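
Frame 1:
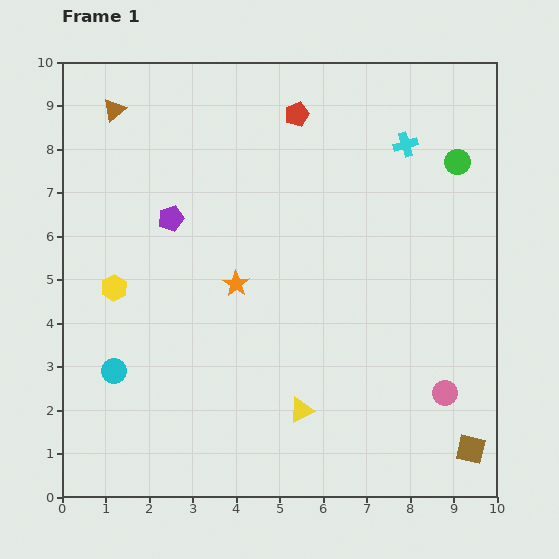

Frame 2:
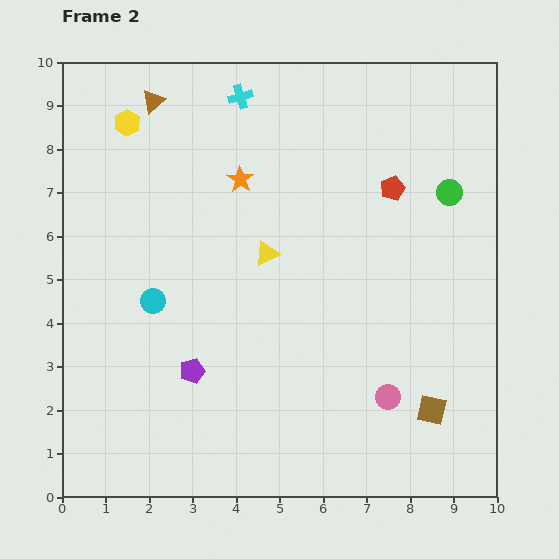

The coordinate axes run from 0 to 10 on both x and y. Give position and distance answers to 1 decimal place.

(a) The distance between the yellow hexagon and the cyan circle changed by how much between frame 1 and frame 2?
+2.2

Distance in frame 1: 1.9. Distance in frame 2: 4.1.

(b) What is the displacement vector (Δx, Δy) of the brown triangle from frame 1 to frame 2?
(0.9, 0.2)

The brown triangle was at (1.2, 8.9) in frame 1 and (2.1, 9.1) in frame 2.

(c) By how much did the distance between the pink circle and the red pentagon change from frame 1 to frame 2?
-2.4

Distance in frame 1: 7.2. Distance in frame 2: 4.8.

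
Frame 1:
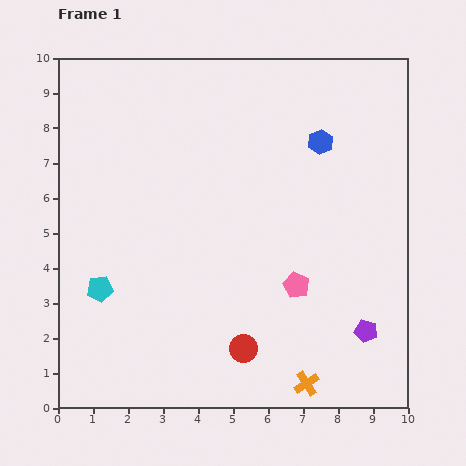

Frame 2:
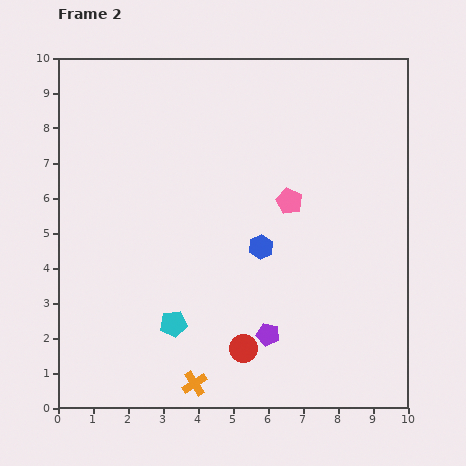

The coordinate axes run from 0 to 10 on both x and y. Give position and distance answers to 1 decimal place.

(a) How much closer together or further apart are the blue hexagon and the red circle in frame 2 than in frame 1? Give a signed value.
-3.4

Distance in frame 1: 6.3. Distance in frame 2: 2.9.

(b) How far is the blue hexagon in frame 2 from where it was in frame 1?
3.4

The blue hexagon moved from (7.5, 7.6) to (5.8, 4.6), a distance of √(1.7² + 3.0²) ≈ 3.4.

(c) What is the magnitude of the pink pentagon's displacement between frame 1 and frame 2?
2.4

The pink pentagon moved from (6.8, 3.5) to (6.6, 5.9), a distance of √(0.2² + 2.4²) ≈ 2.4.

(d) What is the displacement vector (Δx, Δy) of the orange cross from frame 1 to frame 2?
(-3.2, 0.0)

The orange cross was at (7.1, 0.7) in frame 1 and (3.9, 0.7) in frame 2.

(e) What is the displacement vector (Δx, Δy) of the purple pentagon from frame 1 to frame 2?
(-2.8, -0.1)

The purple pentagon was at (8.8, 2.2) in frame 1 and (6.0, 2.1) in frame 2.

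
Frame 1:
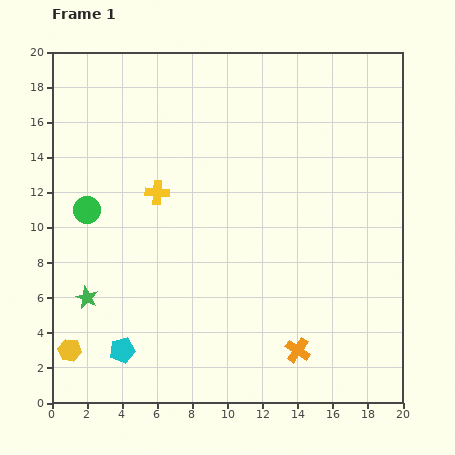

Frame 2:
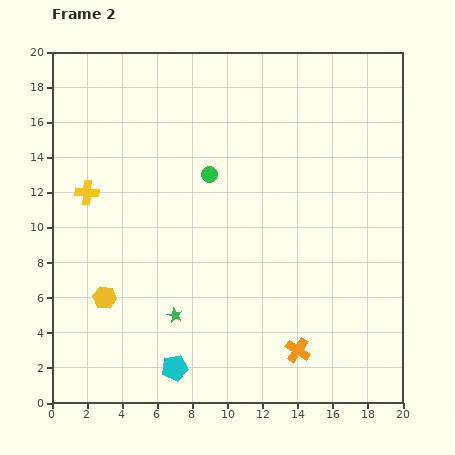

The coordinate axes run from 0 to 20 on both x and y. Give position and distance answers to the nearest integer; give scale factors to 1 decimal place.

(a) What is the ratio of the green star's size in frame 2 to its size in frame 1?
0.7×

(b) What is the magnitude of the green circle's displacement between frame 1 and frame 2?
7

The green circle moved from (2, 11) to (9, 13), a distance of √(7² + 2²) ≈ 7.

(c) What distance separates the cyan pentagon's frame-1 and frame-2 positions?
3

The cyan pentagon moved from (4, 3) to (7, 2), a distance of √(3² + 1²) ≈ 3.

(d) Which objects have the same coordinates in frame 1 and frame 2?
the orange cross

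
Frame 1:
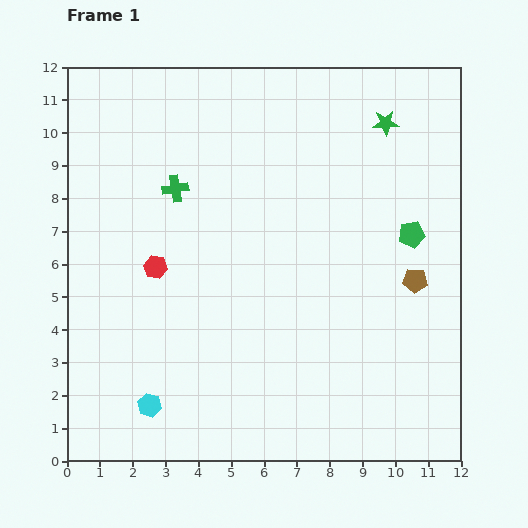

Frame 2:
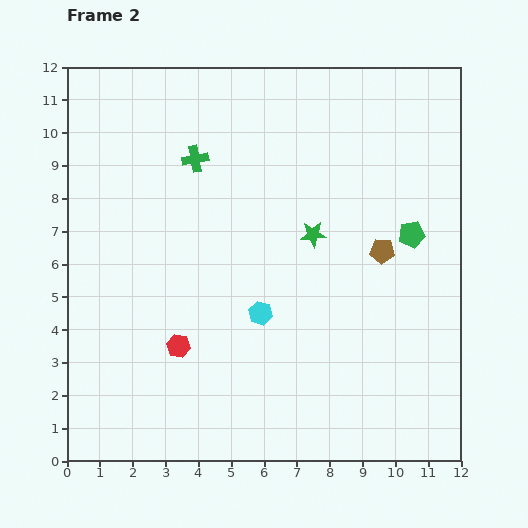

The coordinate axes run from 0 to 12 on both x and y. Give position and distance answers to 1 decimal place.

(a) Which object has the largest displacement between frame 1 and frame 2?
the cyan hexagon

(moved 4.4; next 4.0)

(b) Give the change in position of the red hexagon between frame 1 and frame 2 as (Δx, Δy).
(0.7, -2.4)

The red hexagon was at (2.7, 5.9) in frame 1 and (3.4, 3.5) in frame 2.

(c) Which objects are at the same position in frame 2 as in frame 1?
the green pentagon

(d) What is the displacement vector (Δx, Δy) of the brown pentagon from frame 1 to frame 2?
(-1.0, 0.9)

The brown pentagon was at (10.6, 5.5) in frame 1 and (9.6, 6.4) in frame 2.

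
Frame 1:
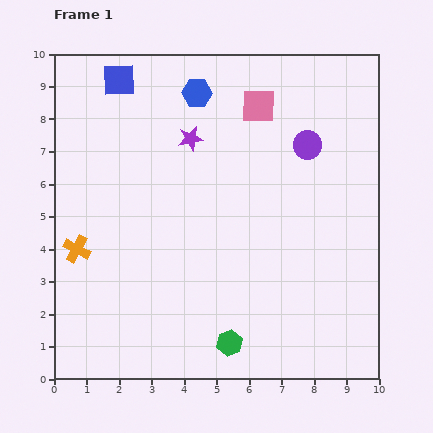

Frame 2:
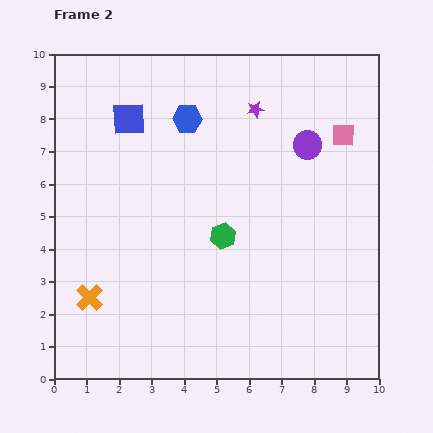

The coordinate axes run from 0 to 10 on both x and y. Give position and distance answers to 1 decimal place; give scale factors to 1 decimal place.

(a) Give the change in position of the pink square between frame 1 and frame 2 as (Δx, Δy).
(2.6, -0.9)

The pink square was at (6.3, 8.4) in frame 1 and (8.9, 7.5) in frame 2.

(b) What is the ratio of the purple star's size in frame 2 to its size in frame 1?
0.7×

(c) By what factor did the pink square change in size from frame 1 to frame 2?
0.7×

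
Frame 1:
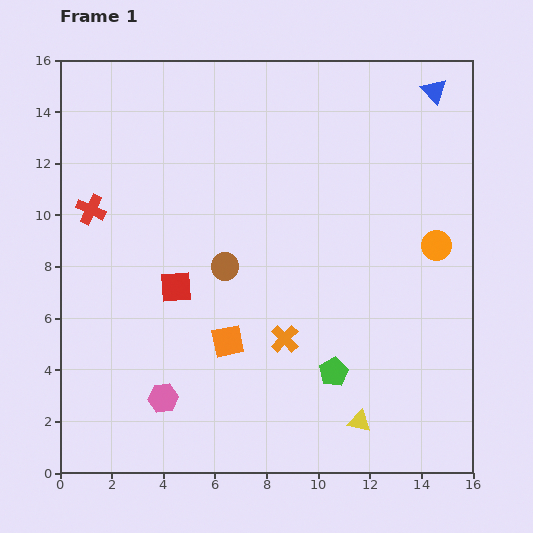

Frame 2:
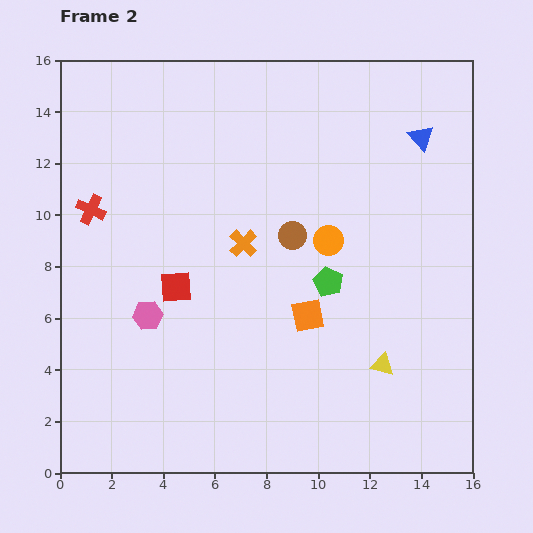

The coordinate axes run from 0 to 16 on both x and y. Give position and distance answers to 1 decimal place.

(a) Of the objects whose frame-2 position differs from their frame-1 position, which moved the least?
the blue triangle

(moved 1.9)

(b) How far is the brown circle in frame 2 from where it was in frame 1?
2.9

The brown circle moved from (6.4, 8.0) to (9.0, 9.2), a distance of √(2.6² + 1.2²) ≈ 2.9.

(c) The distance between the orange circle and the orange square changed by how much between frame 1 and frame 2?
-5.9

Distance in frame 1: 8.9. Distance in frame 2: 3.0.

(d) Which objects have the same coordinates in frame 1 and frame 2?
the red square, the red cross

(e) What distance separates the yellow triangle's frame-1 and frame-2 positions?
2.4

The yellow triangle moved from (11.6, 2.0) to (12.5, 4.2), a distance of √(0.9² + 2.2²) ≈ 2.4.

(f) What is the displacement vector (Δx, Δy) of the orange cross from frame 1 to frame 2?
(-1.6, 3.7)

The orange cross was at (8.7, 5.2) in frame 1 and (7.1, 8.9) in frame 2.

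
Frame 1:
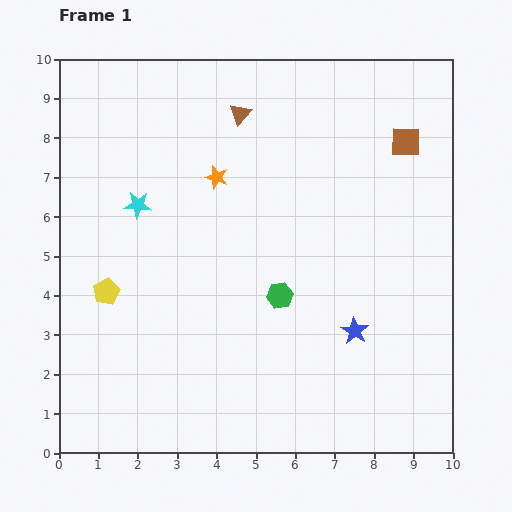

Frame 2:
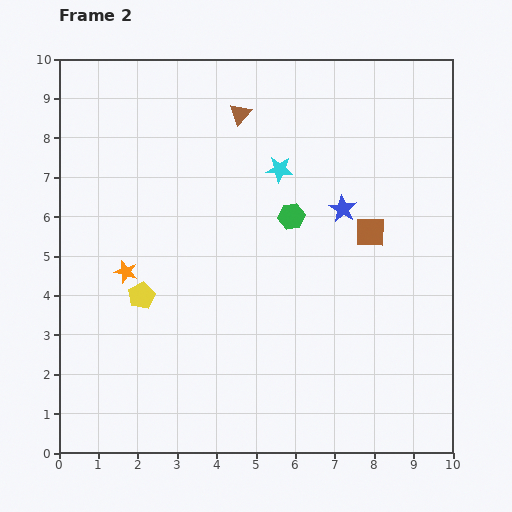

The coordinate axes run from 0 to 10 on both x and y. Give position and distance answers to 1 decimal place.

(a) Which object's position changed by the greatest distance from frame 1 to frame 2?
the cyan star

(moved 3.7; next 3.3)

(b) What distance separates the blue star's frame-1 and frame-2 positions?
3.1

The blue star moved from (7.5, 3.1) to (7.2, 6.2), a distance of √(0.3² + 3.1²) ≈ 3.1.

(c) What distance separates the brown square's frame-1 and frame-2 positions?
2.5

The brown square moved from (8.8, 7.9) to (7.9, 5.6), a distance of √(0.9² + 2.3²) ≈ 2.5.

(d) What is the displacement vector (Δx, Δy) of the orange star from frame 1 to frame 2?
(-2.3, -2.4)

The orange star was at (4.0, 7.0) in frame 1 and (1.7, 4.6) in frame 2.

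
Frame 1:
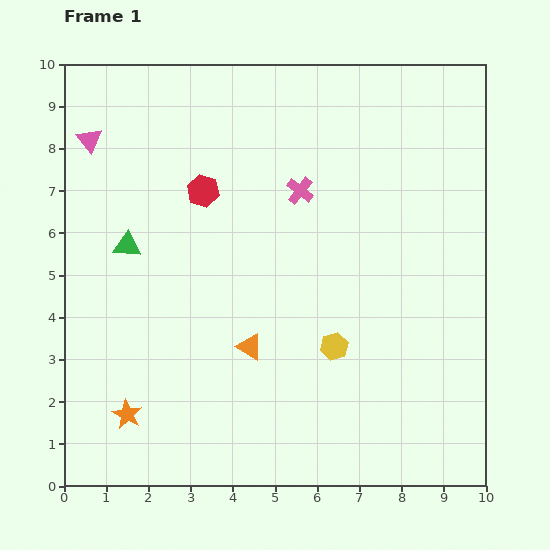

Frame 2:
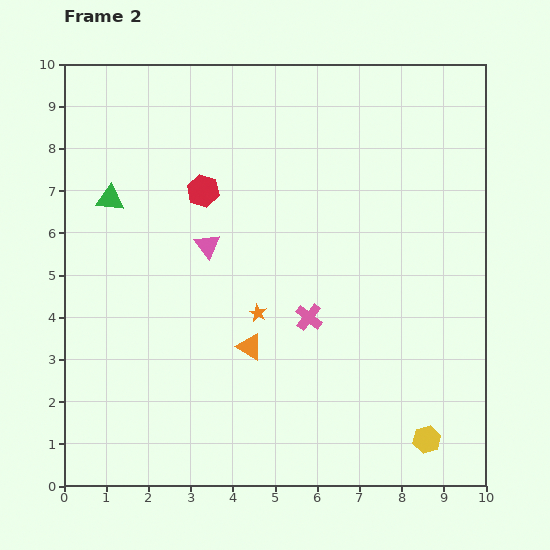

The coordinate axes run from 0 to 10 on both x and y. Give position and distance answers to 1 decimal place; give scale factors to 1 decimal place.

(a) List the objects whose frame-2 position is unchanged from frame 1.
the red hexagon, the orange triangle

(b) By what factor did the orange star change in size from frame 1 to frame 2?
0.6×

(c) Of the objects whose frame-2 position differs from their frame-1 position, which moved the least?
the green triangle

(moved 1.2)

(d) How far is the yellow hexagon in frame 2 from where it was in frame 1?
3.1

The yellow hexagon moved from (6.4, 3.3) to (8.6, 1.1), a distance of √(2.2² + 2.2²) ≈ 3.1.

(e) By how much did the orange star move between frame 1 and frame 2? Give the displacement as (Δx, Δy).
(3.1, 2.4)

The orange star was at (1.5, 1.7) in frame 1 and (4.6, 4.1) in frame 2.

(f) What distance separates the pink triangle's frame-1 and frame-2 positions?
3.8

The pink triangle moved from (0.6, 8.2) to (3.4, 5.7), a distance of √(2.8² + 2.5²) ≈ 3.8.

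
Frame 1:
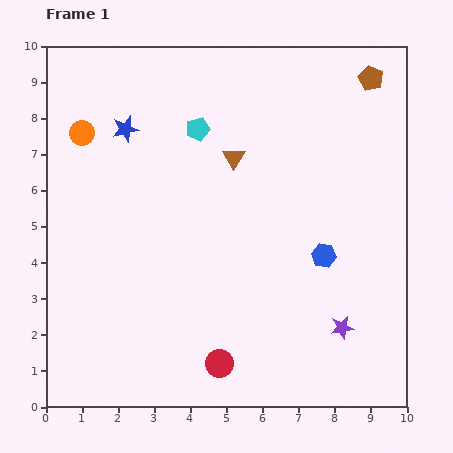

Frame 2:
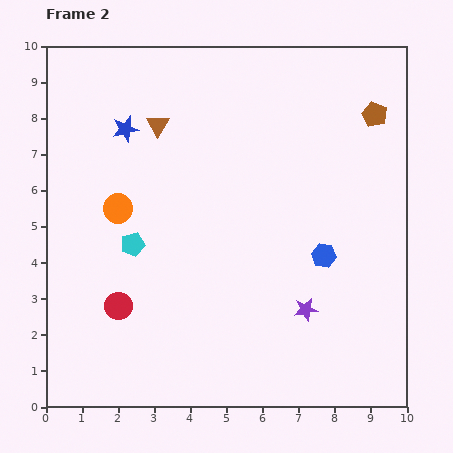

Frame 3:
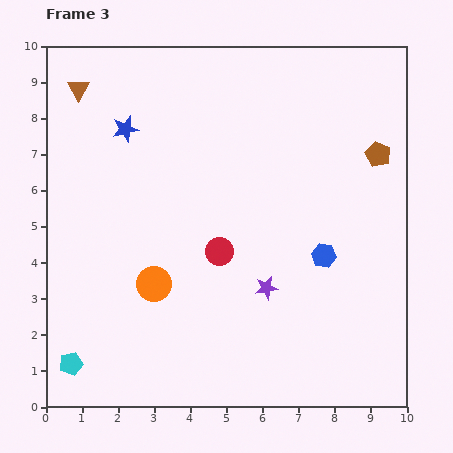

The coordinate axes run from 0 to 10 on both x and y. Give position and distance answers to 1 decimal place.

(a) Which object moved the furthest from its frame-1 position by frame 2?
the cyan pentagon

(moved 3.7; next 3.2)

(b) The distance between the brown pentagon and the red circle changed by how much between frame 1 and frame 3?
-3.7

Distance in frame 1: 8.9. Distance in frame 3: 5.2.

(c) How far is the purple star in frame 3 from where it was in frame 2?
1.3

The purple star moved from (7.2, 2.7) to (6.1, 3.3), a distance of √(1.1² + 0.6²) ≈ 1.3.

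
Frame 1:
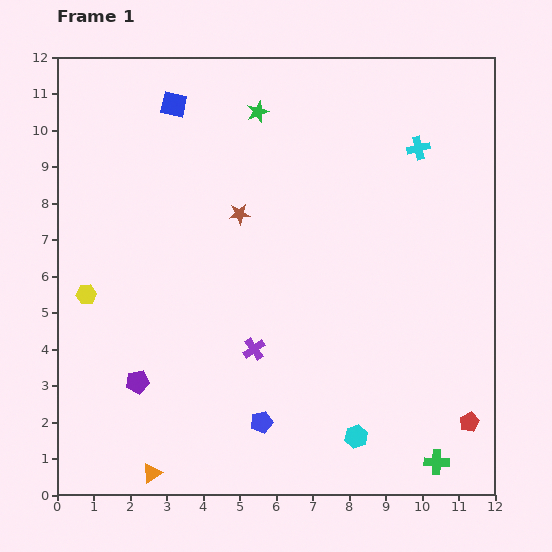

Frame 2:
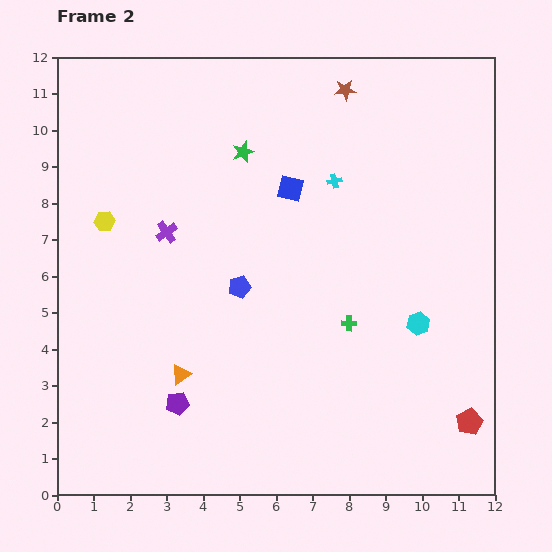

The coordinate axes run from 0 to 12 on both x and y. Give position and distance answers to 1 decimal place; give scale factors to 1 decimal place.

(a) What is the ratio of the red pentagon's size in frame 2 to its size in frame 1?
1.4×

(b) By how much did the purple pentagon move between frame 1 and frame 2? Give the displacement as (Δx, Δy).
(1.1, -0.6)

The purple pentagon was at (2.2, 3.1) in frame 1 and (3.3, 2.5) in frame 2.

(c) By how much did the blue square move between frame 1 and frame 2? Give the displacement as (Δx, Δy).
(3.2, -2.3)

The blue square was at (3.2, 10.7) in frame 1 and (6.4, 8.4) in frame 2.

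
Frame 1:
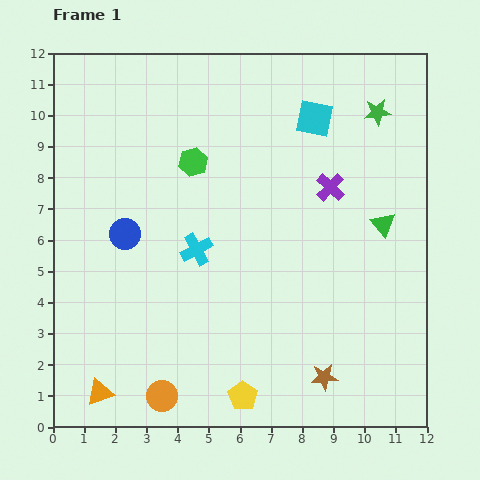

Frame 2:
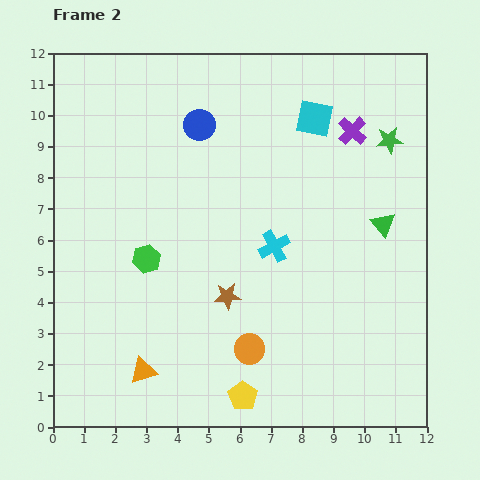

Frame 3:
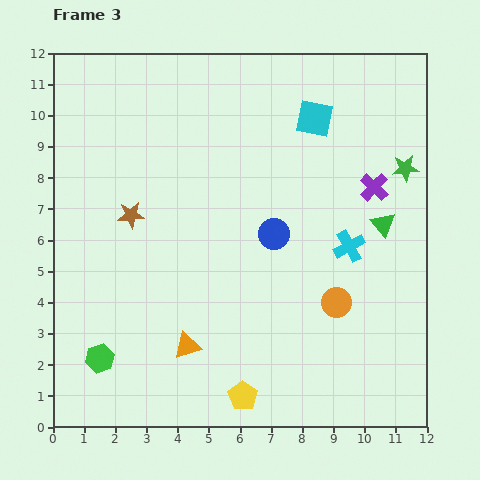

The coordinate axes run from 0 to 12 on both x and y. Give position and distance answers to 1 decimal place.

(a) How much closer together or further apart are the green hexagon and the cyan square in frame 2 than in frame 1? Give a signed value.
+2.9

Distance in frame 1: 4.1. Distance in frame 2: 7.0.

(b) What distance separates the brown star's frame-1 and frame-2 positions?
4.0

The brown star moved from (8.7, 1.6) to (5.6, 4.2), a distance of √(3.1² + 2.6²) ≈ 4.0.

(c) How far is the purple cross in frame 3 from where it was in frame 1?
1.4

The purple cross moved from (8.9, 7.7) to (10.3, 7.7), a distance of √(1.4² + 0.0²) ≈ 1.4.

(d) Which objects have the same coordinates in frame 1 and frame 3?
the green triangle, the yellow pentagon, the cyan square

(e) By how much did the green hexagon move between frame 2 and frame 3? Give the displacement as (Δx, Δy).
(-1.5, -3.2)

The green hexagon was at (3.0, 5.4) in frame 2 and (1.5, 2.2) in frame 3.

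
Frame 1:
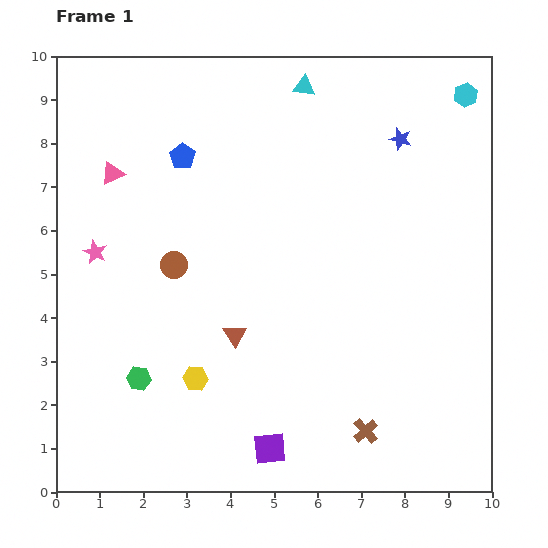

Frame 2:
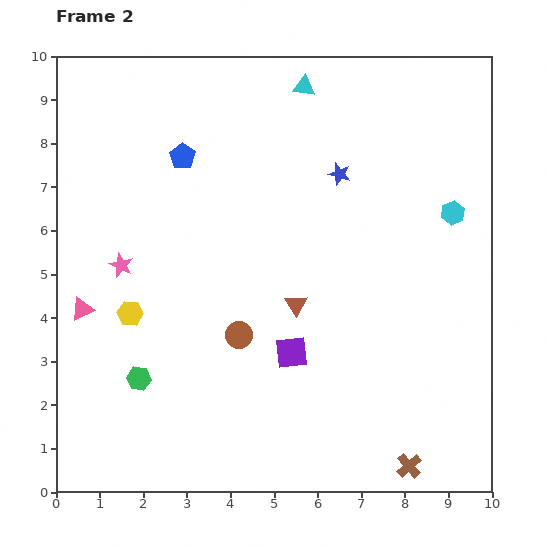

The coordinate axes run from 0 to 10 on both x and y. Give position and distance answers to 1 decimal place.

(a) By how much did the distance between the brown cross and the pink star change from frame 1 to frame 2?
+0.6

Distance in frame 1: 7.4. Distance in frame 2: 8.0.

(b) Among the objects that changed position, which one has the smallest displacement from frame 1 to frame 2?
the pink star

(moved 0.7)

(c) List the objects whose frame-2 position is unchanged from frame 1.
the green hexagon, the cyan triangle, the blue pentagon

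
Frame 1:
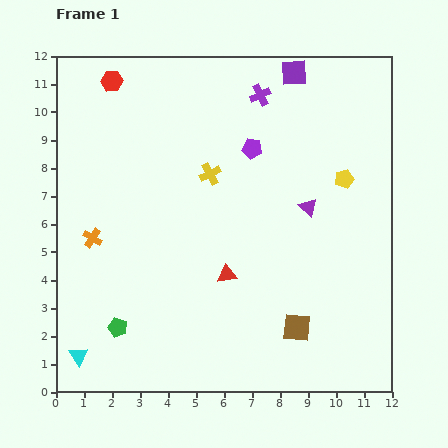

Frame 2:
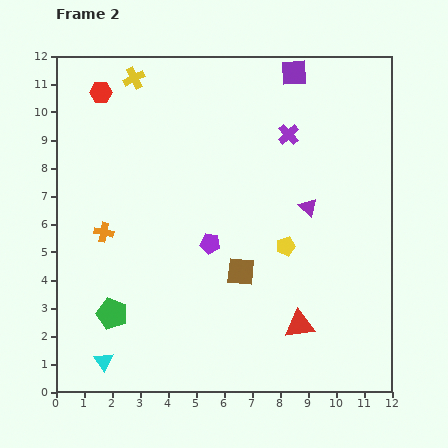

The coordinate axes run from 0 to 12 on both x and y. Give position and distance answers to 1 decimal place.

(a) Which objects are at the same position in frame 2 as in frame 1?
the purple triangle, the purple square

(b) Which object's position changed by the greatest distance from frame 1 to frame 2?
the yellow cross

(moved 4.3; next 3.7)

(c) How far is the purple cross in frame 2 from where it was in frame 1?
1.7

The purple cross moved from (7.3, 10.6) to (8.3, 9.2), a distance of √(1.0² + 1.4²) ≈ 1.7.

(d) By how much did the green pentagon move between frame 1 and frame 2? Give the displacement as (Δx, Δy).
(-0.2, 0.5)

The green pentagon was at (2.2, 2.3) in frame 1 and (2.0, 2.8) in frame 2.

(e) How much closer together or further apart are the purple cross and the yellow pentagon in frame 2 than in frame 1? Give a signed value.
-0.2

Distance in frame 1: 4.2. Distance in frame 2: 4.0.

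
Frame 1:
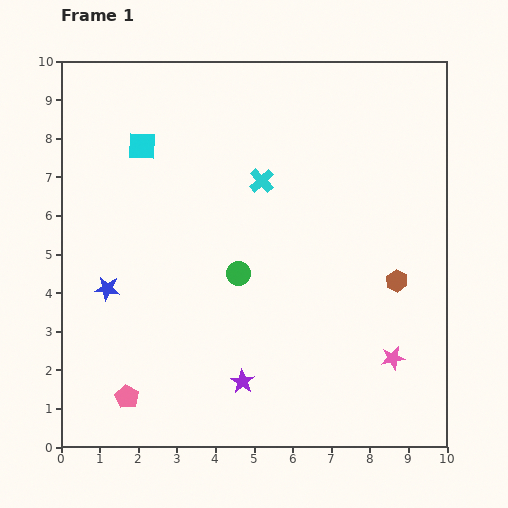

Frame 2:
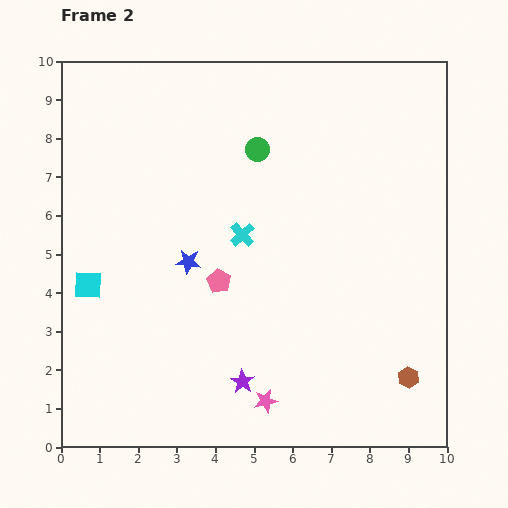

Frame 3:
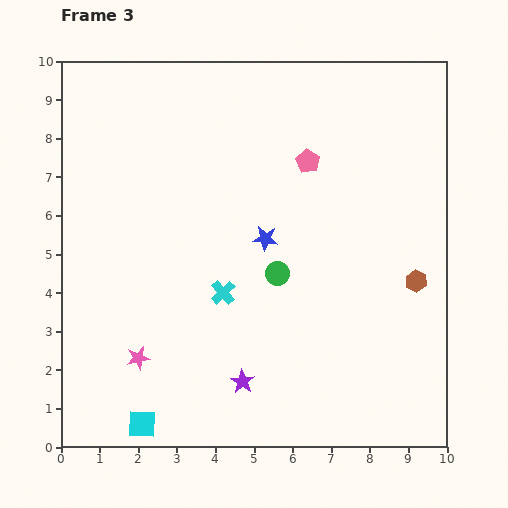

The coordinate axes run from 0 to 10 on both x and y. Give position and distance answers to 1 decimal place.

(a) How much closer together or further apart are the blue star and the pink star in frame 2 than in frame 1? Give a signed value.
-3.5

Distance in frame 1: 7.6. Distance in frame 2: 4.1.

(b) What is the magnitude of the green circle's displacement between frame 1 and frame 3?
1.0

The green circle moved from (4.6, 4.5) to (5.6, 4.5), a distance of √(1.0² + 0.0²) ≈ 1.0.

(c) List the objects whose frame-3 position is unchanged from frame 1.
the purple star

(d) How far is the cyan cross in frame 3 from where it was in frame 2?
1.6

The cyan cross moved from (4.7, 5.5) to (4.2, 4.0), a distance of √(0.5² + 1.5²) ≈ 1.6.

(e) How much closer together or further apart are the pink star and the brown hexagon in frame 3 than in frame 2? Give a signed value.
+3.8

Distance in frame 2: 3.7. Distance in frame 3: 7.5.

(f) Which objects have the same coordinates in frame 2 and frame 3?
the purple star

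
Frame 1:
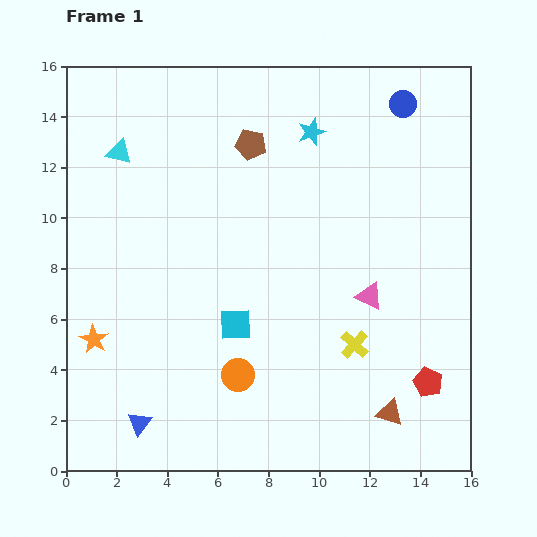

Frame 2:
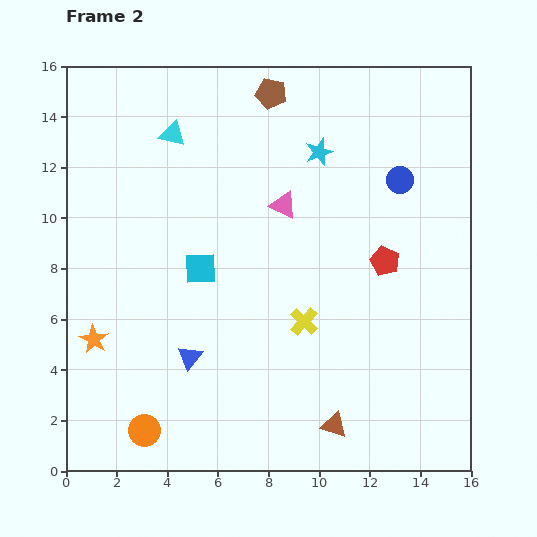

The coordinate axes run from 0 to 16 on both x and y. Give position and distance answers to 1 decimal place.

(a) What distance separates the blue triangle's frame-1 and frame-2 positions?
3.3

The blue triangle moved from (2.9, 1.9) to (4.9, 4.5), a distance of √(2.0² + 2.6²) ≈ 3.3.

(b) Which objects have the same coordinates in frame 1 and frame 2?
the orange star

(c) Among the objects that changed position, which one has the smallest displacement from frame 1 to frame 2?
the cyan star

(moved 0.9)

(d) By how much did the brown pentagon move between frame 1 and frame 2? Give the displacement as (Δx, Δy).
(0.8, 2.0)

The brown pentagon was at (7.3, 12.9) in frame 1 and (8.1, 14.9) in frame 2.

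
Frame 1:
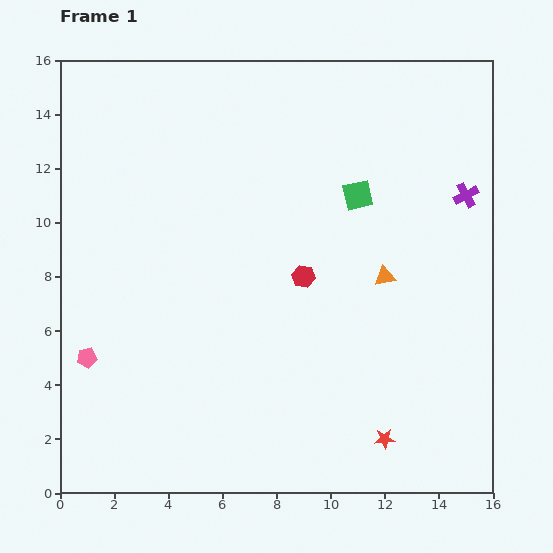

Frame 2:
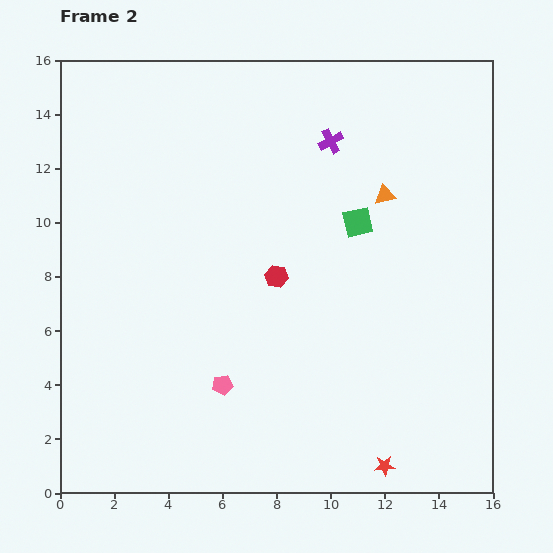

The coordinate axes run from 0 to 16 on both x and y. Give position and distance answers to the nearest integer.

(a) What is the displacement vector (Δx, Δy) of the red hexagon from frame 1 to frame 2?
(-1, 0)

The red hexagon was at (9, 8) in frame 1 and (8, 8) in frame 2.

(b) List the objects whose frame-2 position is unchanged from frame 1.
none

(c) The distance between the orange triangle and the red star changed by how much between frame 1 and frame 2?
+4

Distance in frame 1: 6. Distance in frame 2: 10.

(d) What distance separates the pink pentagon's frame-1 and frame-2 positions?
5

The pink pentagon moved from (1, 5) to (6, 4), a distance of √(5² + 1²) ≈ 5.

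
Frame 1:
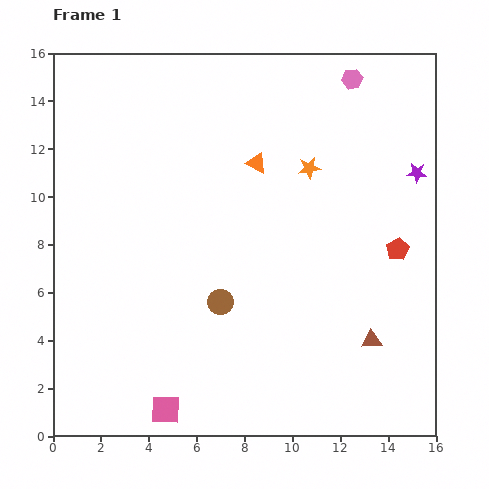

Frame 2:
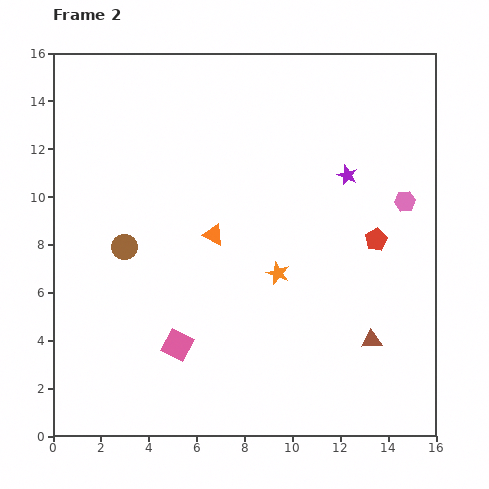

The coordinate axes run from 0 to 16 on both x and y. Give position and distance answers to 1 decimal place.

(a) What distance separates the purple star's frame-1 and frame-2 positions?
2.9

The purple star moved from (15.2, 11.0) to (12.3, 10.9), a distance of √(2.9² + 0.1²) ≈ 2.9.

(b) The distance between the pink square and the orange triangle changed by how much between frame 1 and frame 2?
-6.2

Distance in frame 1: 11.0. Distance in frame 2: 4.8.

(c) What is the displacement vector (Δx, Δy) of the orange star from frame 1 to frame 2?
(-1.3, -4.4)

The orange star was at (10.7, 11.2) in frame 1 and (9.4, 6.8) in frame 2.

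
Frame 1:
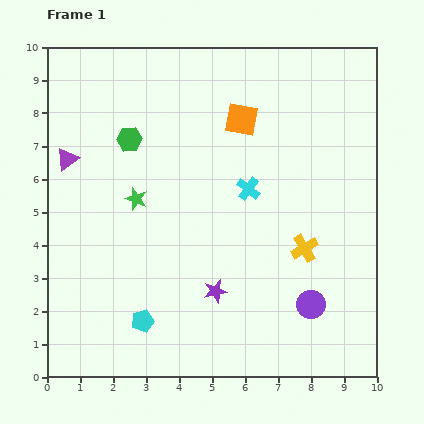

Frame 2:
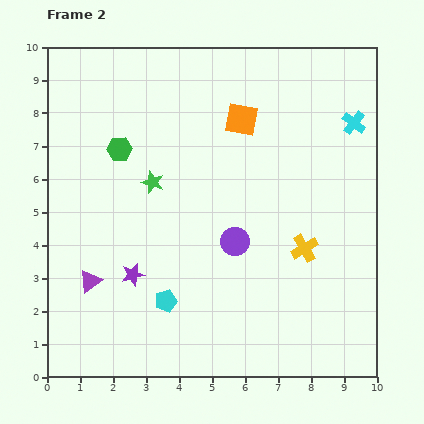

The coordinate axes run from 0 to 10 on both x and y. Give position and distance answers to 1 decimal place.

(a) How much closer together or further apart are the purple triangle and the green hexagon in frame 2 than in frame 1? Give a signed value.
+2.1

Distance in frame 1: 2.0. Distance in frame 2: 4.1.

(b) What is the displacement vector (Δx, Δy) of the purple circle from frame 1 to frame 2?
(-2.3, 1.9)

The purple circle was at (8.0, 2.2) in frame 1 and (5.7, 4.1) in frame 2.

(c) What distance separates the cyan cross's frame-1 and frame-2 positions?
3.8

The cyan cross moved from (6.1, 5.7) to (9.3, 7.7), a distance of √(3.2² + 2.0²) ≈ 3.8.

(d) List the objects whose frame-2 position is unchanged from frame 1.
the yellow cross, the orange square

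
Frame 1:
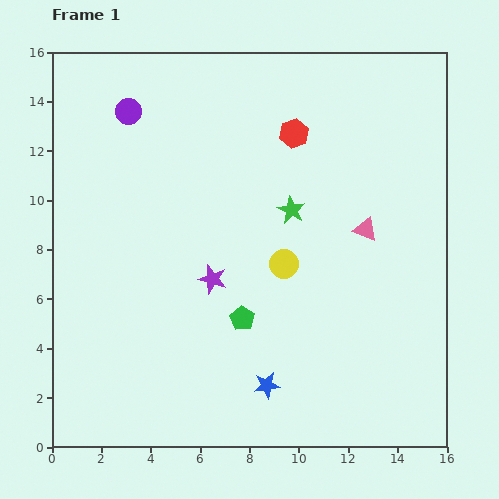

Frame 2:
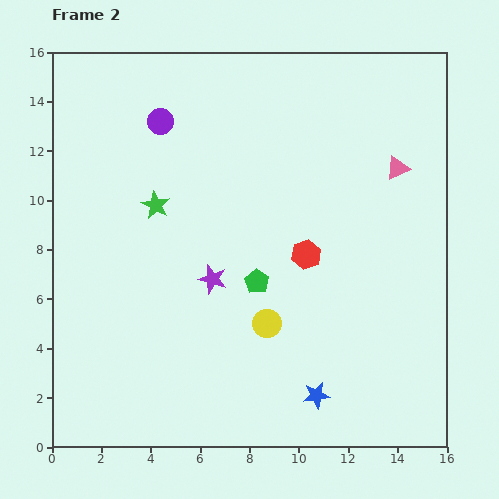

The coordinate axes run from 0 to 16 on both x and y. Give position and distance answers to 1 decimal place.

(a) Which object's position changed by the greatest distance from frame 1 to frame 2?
the green star

(moved 5.5; next 4.9)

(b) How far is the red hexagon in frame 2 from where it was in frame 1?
4.9

The red hexagon moved from (9.8, 12.7) to (10.3, 7.8), a distance of √(0.5² + 4.9²) ≈ 4.9.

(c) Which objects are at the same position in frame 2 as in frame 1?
the purple star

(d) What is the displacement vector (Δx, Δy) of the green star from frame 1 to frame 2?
(-5.5, 0.2)

The green star was at (9.7, 9.6) in frame 1 and (4.2, 9.8) in frame 2.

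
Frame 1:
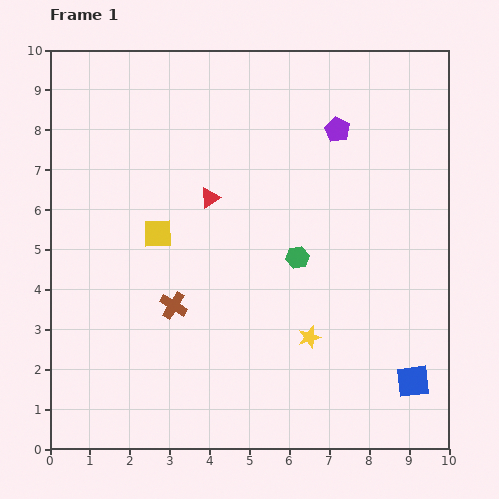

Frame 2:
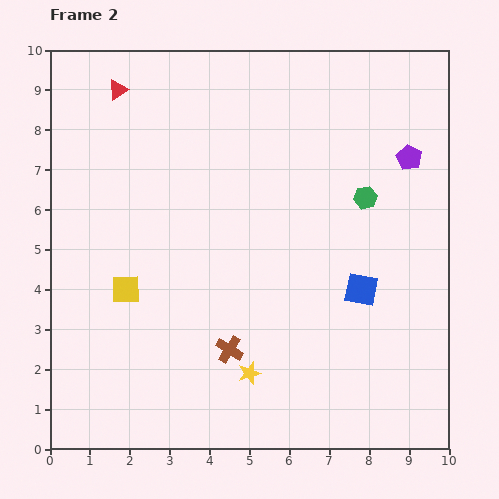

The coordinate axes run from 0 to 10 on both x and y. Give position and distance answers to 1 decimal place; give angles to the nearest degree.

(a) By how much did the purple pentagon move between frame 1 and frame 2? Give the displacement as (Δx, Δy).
(1.8, -0.7)

The purple pentagon was at (7.2, 8.0) in frame 1 and (9.0, 7.3) in frame 2.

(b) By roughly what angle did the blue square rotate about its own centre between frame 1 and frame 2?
18° clockwise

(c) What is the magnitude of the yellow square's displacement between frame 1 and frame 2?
1.6

The yellow square moved from (2.7, 5.4) to (1.9, 4.0), a distance of √(0.8² + 1.4²) ≈ 1.6.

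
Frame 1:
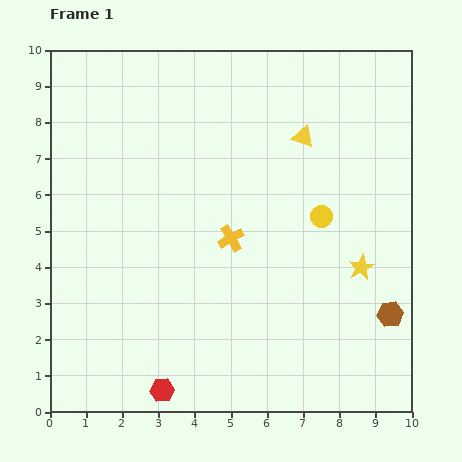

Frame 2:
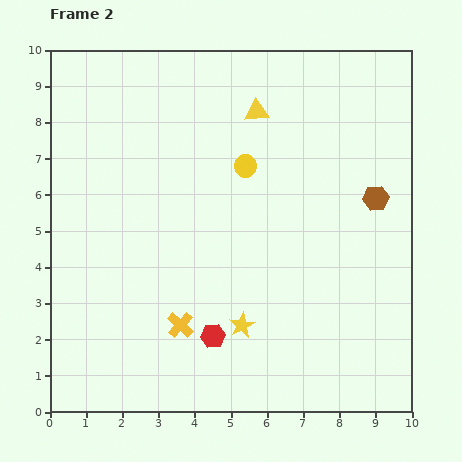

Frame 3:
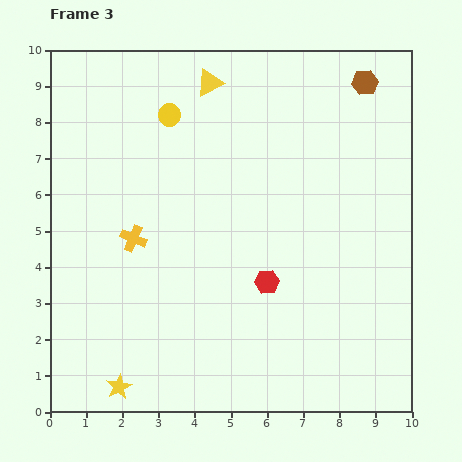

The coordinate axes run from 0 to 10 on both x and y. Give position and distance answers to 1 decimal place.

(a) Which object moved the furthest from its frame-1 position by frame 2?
the yellow star

(moved 3.7; next 3.2)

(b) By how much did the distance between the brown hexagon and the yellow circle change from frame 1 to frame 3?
+2.2

Distance in frame 1: 3.3. Distance in frame 3: 5.5.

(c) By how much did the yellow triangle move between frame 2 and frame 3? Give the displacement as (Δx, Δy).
(-1.3, 0.8)

The yellow triangle was at (5.7, 8.3) in frame 2 and (4.4, 9.1) in frame 3.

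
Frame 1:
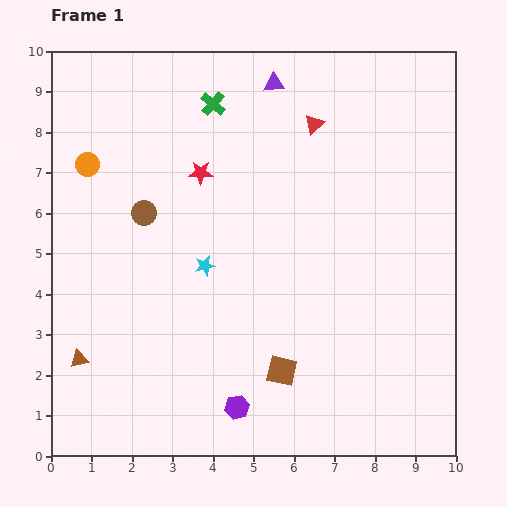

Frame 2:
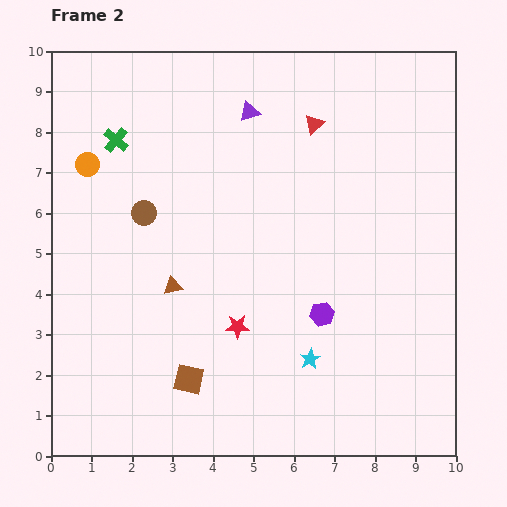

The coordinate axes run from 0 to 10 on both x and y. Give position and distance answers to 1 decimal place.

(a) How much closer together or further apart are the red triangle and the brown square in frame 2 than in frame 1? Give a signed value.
+0.8

Distance in frame 1: 6.2. Distance in frame 2: 7.0.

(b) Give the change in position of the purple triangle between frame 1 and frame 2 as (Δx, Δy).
(-0.6, -0.7)

The purple triangle was at (5.5, 9.2) in frame 1 and (4.9, 8.5) in frame 2.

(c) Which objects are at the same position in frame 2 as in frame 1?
the brown circle, the orange circle, the red triangle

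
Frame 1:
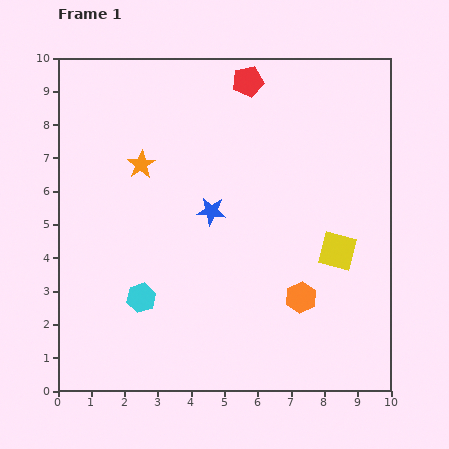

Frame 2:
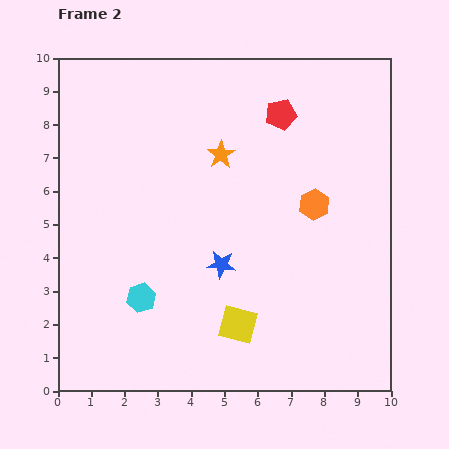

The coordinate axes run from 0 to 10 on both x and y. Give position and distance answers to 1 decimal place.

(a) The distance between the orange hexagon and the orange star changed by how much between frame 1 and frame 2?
-3.0

Distance in frame 1: 6.2. Distance in frame 2: 3.2.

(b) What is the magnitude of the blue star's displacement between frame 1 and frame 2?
1.6

The blue star moved from (4.6, 5.4) to (4.9, 3.8), a distance of √(0.3² + 1.6²) ≈ 1.6.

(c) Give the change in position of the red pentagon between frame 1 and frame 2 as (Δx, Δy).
(1.0, -1.0)

The red pentagon was at (5.7, 9.3) in frame 1 and (6.7, 8.3) in frame 2.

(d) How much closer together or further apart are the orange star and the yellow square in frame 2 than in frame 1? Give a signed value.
-1.3

Distance in frame 1: 6.4. Distance in frame 2: 5.1.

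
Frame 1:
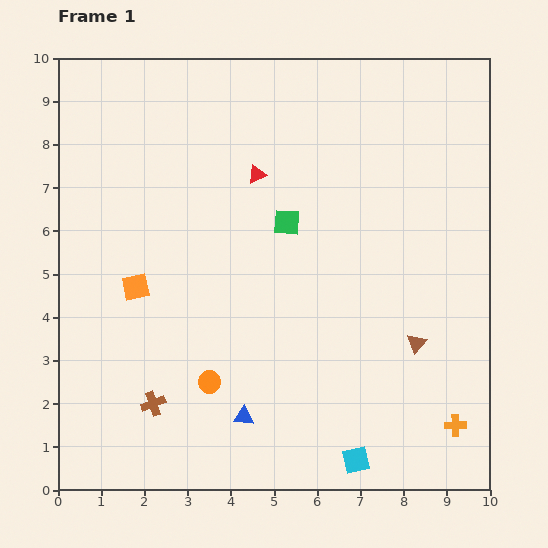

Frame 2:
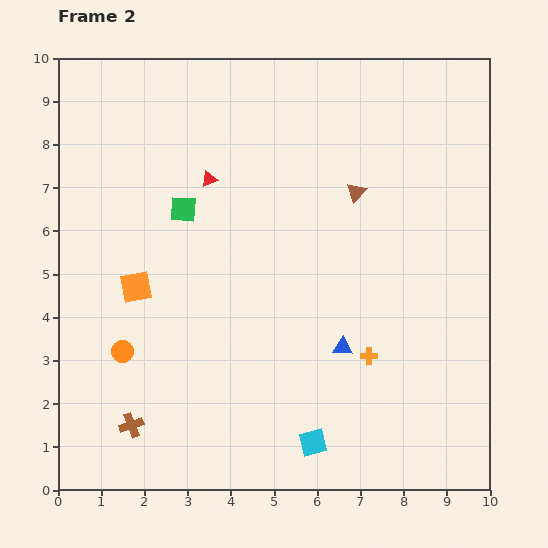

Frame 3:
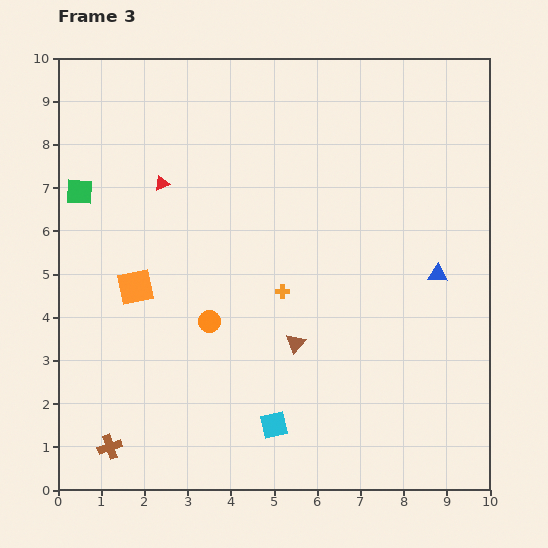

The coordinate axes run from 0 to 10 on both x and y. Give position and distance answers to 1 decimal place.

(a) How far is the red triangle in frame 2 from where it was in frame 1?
1.1

The red triangle moved from (4.6, 7.3) to (3.5, 7.2), a distance of √(1.1² + 0.1²) ≈ 1.1.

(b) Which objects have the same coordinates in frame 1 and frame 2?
the orange square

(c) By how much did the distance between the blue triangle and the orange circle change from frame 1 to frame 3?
+4.3

Distance in frame 1: 1.1. Distance in frame 3: 5.4.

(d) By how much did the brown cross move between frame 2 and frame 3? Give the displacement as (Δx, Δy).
(-0.5, -0.5)

The brown cross was at (1.7, 1.5) in frame 2 and (1.2, 1.0) in frame 3.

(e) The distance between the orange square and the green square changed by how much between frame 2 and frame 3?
+0.5

Distance in frame 2: 2.1. Distance in frame 3: 2.6.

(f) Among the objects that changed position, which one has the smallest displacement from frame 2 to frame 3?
the brown cross

(moved 0.7)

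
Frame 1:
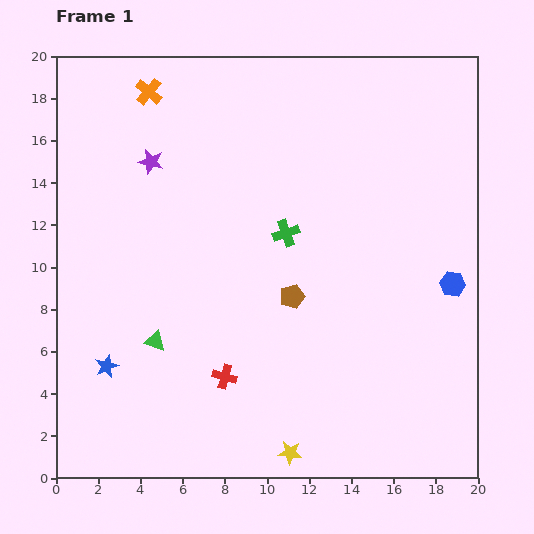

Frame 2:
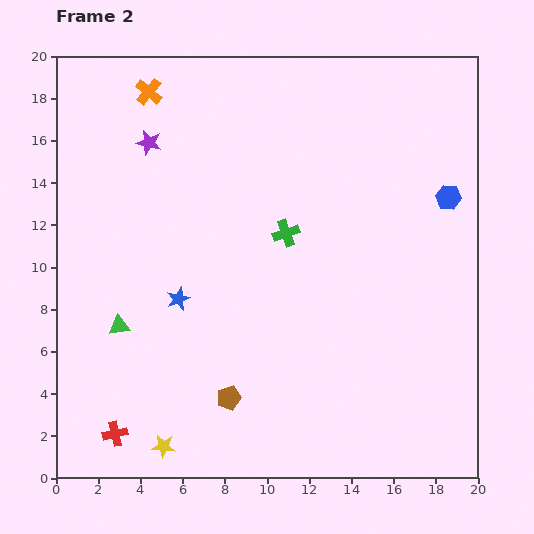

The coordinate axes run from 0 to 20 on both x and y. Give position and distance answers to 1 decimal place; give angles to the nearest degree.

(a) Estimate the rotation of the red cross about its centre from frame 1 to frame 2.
28° counter-clockwise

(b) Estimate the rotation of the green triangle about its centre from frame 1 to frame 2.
25° counter-clockwise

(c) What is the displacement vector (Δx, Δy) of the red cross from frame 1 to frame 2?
(-5.2, -2.7)

The red cross was at (8.0, 4.8) in frame 1 and (2.8, 2.1) in frame 2.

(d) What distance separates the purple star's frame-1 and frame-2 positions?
0.9

The purple star moved from (4.5, 15.0) to (4.4, 15.9), a distance of √(0.1² + 0.9²) ≈ 0.9.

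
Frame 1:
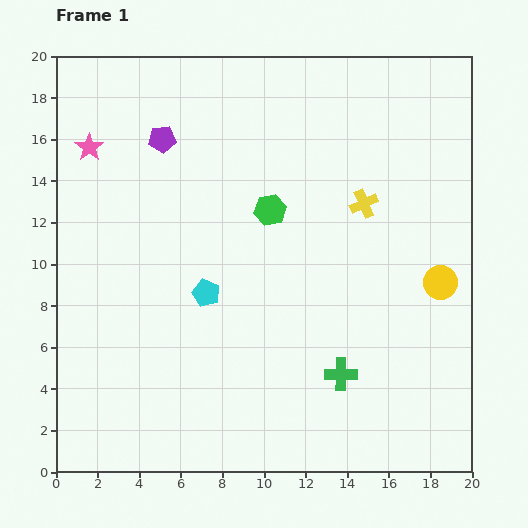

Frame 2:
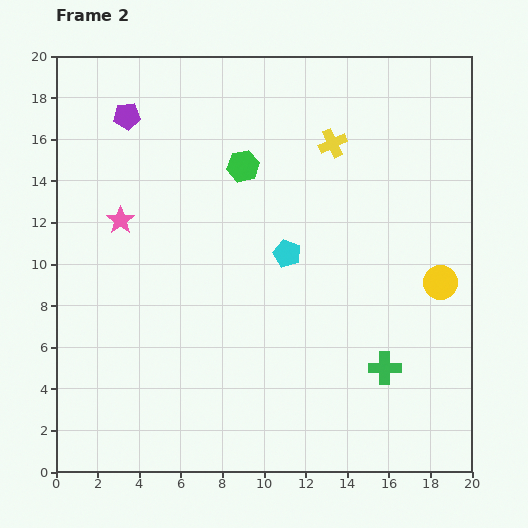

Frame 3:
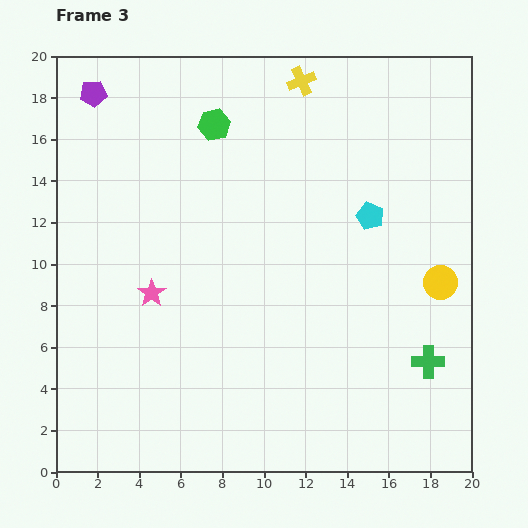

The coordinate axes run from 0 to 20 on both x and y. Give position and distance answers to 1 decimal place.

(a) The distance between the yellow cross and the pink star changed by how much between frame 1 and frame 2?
-2.6

Distance in frame 1: 13.5. Distance in frame 2: 10.9.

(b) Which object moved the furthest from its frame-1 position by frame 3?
the cyan pentagon

(moved 8.7; next 7.6)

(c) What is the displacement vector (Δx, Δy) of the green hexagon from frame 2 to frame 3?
(-1.4, 2.0)

The green hexagon was at (9.0, 14.7) in frame 2 and (7.6, 16.7) in frame 3.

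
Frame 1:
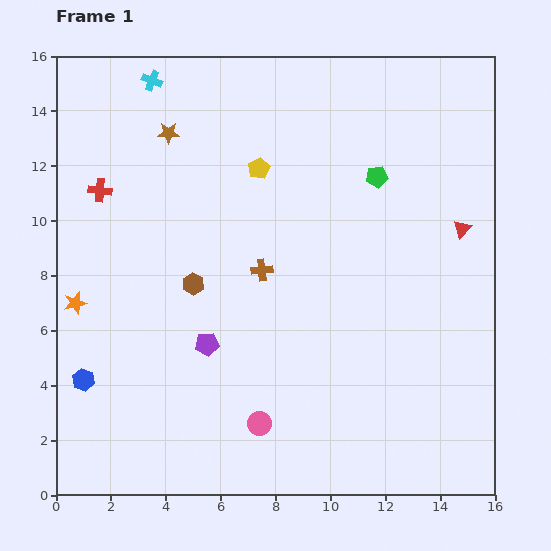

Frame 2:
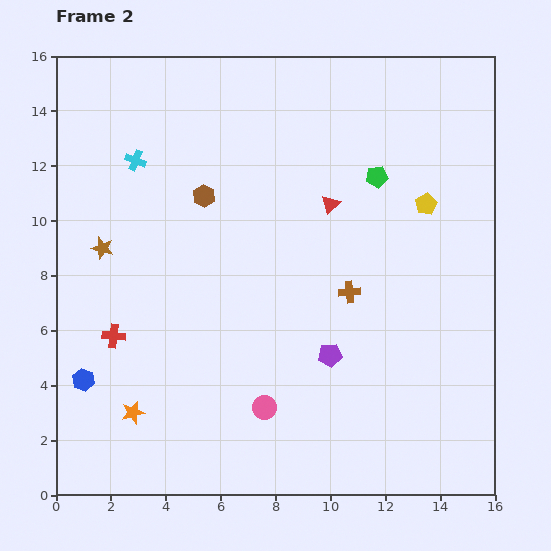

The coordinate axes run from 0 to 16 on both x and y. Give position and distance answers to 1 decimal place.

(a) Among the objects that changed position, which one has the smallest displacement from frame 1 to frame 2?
the pink circle

(moved 0.6)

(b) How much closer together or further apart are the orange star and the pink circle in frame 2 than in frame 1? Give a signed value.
-3.2

Distance in frame 1: 8.0. Distance in frame 2: 4.8.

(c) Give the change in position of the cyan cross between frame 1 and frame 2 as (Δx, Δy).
(-0.6, -2.9)

The cyan cross was at (3.5, 15.1) in frame 1 and (2.9, 12.2) in frame 2.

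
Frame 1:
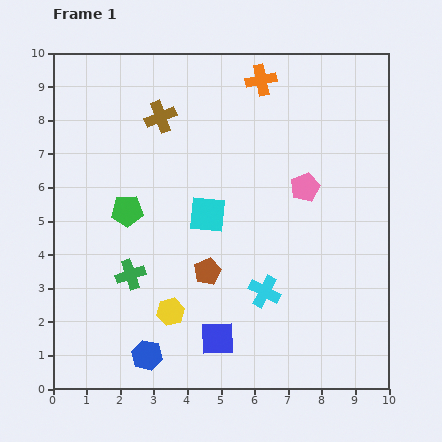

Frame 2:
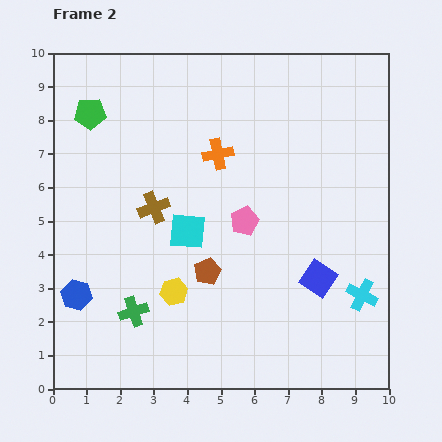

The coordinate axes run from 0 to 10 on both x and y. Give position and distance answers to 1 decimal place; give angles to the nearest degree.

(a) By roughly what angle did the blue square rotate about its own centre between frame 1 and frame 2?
34° clockwise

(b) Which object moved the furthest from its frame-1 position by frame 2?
the blue square

(moved 3.5; next 3.1)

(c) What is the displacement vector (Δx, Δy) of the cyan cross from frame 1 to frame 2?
(2.9, -0.1)

The cyan cross was at (6.3, 2.9) in frame 1 and (9.2, 2.8) in frame 2.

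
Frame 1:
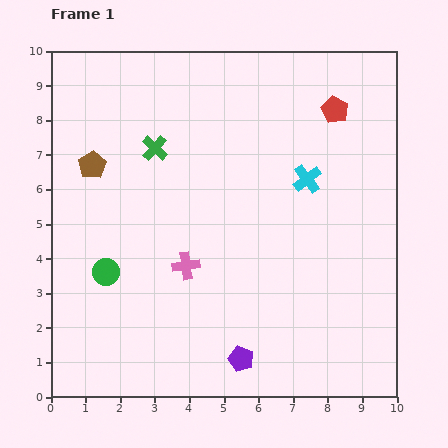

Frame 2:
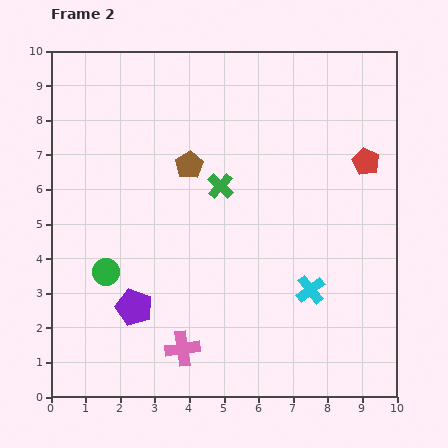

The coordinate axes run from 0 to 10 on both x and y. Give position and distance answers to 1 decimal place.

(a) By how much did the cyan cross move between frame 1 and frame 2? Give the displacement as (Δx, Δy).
(0.1, -3.2)

The cyan cross was at (7.4, 6.3) in frame 1 and (7.5, 3.1) in frame 2.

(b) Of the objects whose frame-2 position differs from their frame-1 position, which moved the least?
the red pentagon

(moved 1.7)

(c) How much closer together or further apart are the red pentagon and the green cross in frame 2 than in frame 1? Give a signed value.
-1.0

Distance in frame 1: 5.3. Distance in frame 2: 4.3.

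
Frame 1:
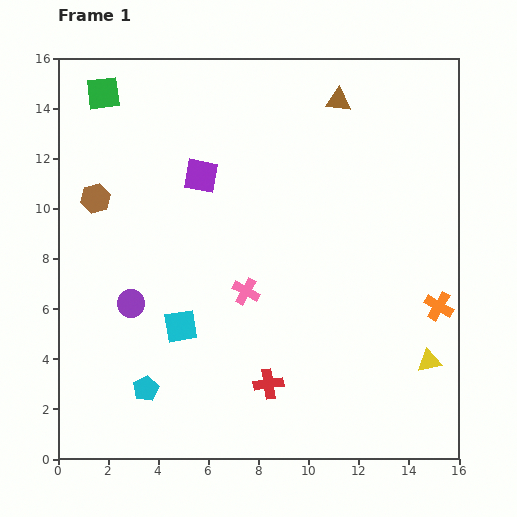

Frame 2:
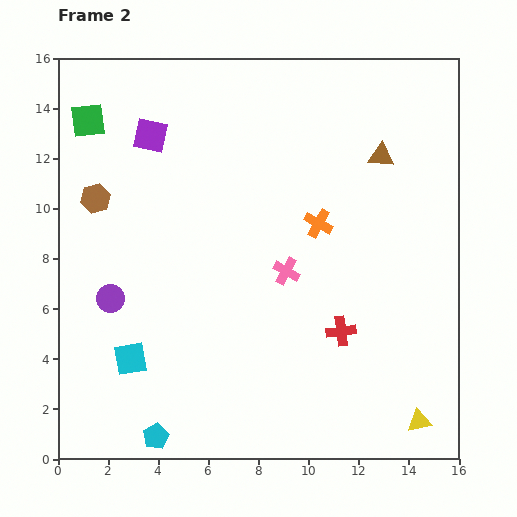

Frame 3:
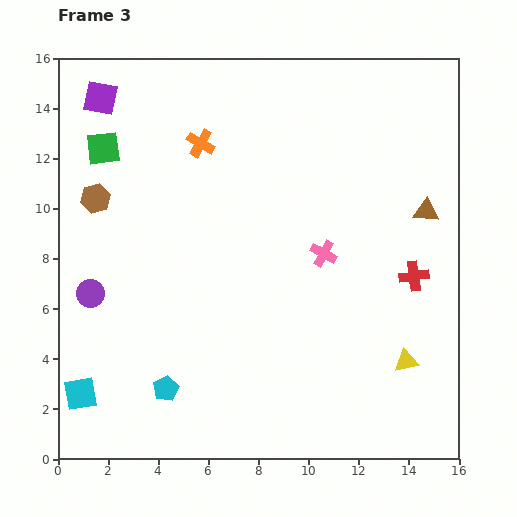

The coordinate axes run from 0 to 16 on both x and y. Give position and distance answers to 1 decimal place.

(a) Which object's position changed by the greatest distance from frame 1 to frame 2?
the orange cross

(moved 5.8; next 3.6)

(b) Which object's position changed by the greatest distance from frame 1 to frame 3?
the orange cross

(moved 11.5; next 7.2)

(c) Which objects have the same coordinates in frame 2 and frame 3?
the brown hexagon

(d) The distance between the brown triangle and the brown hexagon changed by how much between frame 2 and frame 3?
+1.7

Distance in frame 2: 11.5. Distance in frame 3: 13.2.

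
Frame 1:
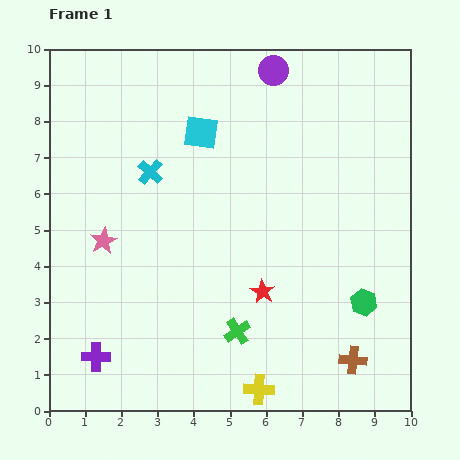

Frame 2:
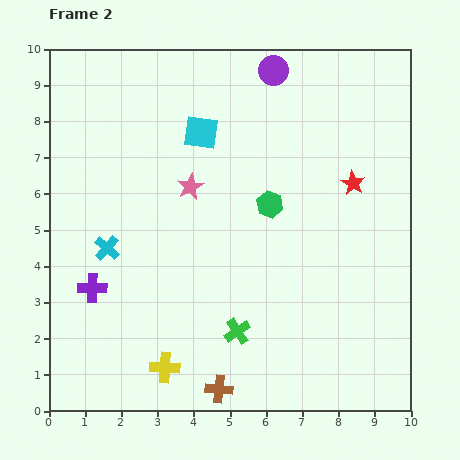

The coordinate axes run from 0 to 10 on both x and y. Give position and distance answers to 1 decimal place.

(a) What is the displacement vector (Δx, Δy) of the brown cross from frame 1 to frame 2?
(-3.7, -0.8)

The brown cross was at (8.4, 1.4) in frame 1 and (4.7, 0.6) in frame 2.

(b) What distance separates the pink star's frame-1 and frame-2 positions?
2.8

The pink star moved from (1.5, 4.7) to (3.9, 6.2), a distance of √(2.4² + 1.5²) ≈ 2.8.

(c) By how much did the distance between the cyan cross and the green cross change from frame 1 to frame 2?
-0.7

Distance in frame 1: 5.0. Distance in frame 2: 4.3.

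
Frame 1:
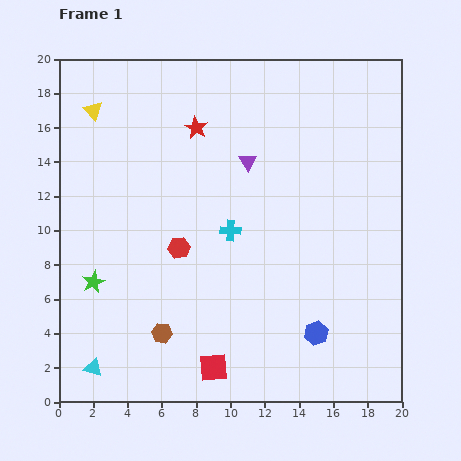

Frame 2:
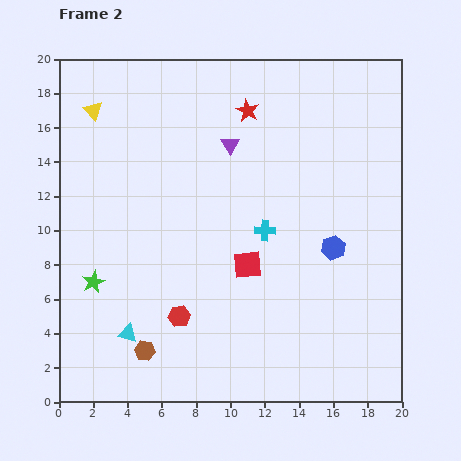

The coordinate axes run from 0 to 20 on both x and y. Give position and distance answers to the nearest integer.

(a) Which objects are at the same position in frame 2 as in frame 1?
the yellow triangle, the green star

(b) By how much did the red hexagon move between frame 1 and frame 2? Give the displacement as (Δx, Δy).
(0, -4)

The red hexagon was at (7, 9) in frame 1 and (7, 5) in frame 2.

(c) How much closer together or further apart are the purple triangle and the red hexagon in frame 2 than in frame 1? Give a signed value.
+4

Distance in frame 1: 6. Distance in frame 2: 10.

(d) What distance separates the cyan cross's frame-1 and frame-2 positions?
2

The cyan cross moved from (10, 10) to (12, 10), a distance of √(2² + 0²) ≈ 2.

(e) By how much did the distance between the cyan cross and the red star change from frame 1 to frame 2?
+1

Distance in frame 1: 6. Distance in frame 2: 7.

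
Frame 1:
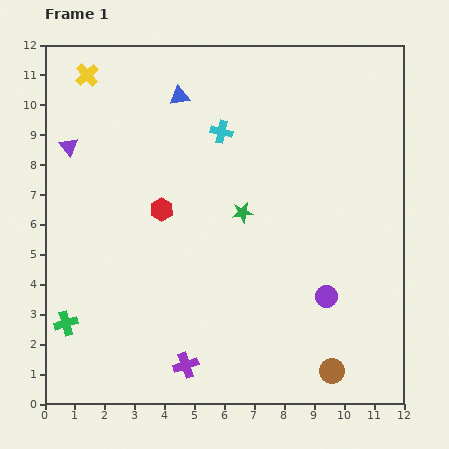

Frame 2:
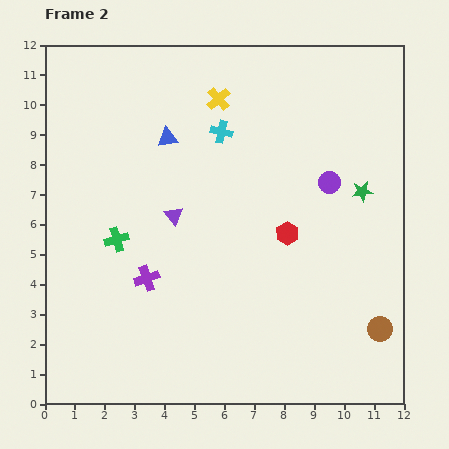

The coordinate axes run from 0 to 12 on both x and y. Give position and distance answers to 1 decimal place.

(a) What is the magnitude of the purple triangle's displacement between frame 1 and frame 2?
4.2

The purple triangle moved from (0.8, 8.6) to (4.3, 6.3), a distance of √(3.5² + 2.3²) ≈ 4.2.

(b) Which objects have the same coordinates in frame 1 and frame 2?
the cyan cross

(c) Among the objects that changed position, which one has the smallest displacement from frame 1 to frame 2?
the blue triangle

(moved 1.5)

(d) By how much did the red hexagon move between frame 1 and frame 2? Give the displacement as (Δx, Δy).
(4.2, -0.8)

The red hexagon was at (3.9, 6.5) in frame 1 and (8.1, 5.7) in frame 2.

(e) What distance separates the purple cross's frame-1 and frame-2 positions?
3.2

The purple cross moved from (4.7, 1.3) to (3.4, 4.2), a distance of √(1.3² + 2.9²) ≈ 3.2.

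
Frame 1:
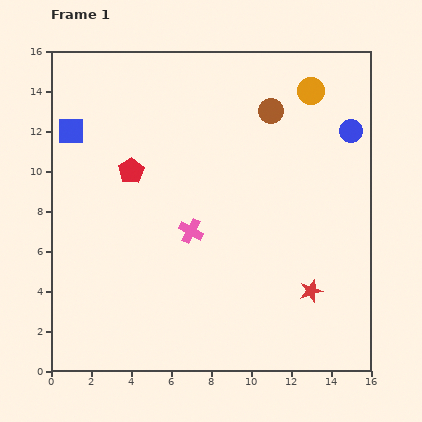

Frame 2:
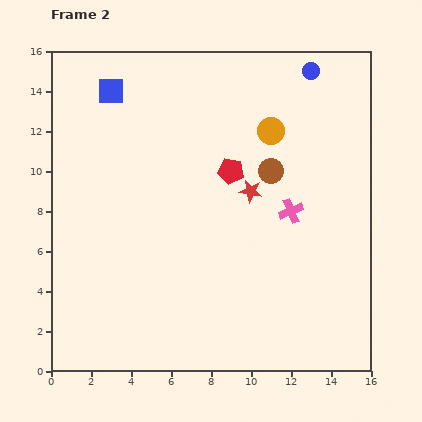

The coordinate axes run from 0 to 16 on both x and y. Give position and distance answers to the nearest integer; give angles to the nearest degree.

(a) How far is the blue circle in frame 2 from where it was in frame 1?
4

The blue circle moved from (15, 12) to (13, 15), a distance of √(2² + 3²) ≈ 4.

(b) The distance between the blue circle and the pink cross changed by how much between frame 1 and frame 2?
-2

Distance in frame 1: 9. Distance in frame 2: 7.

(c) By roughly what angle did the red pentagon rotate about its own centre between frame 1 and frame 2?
31° counter-clockwise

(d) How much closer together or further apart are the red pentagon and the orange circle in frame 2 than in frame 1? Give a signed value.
-7

Distance in frame 1: 10. Distance in frame 2: 3.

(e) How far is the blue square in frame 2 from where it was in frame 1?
3

The blue square moved from (1, 12) to (3, 14), a distance of √(2² + 2²) ≈ 3.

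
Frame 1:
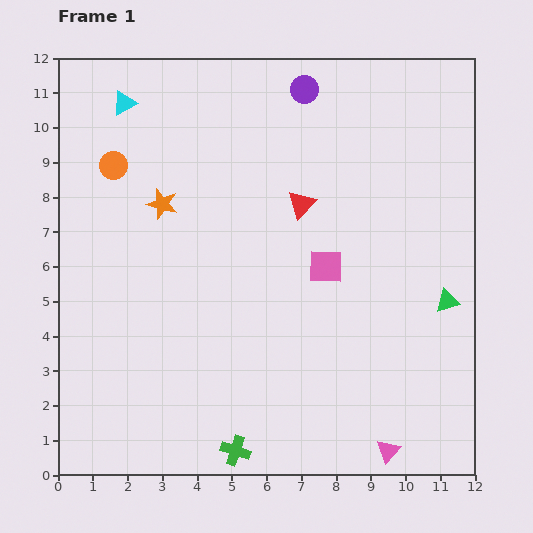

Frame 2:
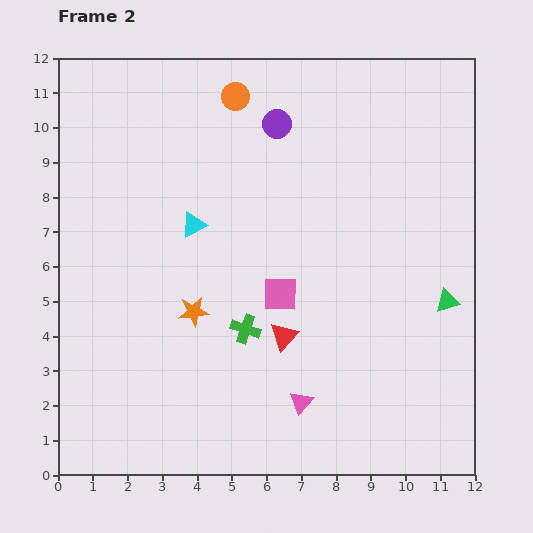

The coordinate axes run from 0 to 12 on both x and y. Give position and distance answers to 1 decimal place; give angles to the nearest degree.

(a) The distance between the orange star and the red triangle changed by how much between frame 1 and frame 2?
-1.3

Distance in frame 1: 4.0. Distance in frame 2: 2.7.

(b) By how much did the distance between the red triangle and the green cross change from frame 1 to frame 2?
-6.2

Distance in frame 1: 7.3. Distance in frame 2: 1.1.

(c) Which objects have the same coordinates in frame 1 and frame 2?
the green triangle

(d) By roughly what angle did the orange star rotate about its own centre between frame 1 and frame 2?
22° counter-clockwise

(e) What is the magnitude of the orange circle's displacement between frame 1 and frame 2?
4.0

The orange circle moved from (1.6, 8.9) to (5.1, 10.9), a distance of √(3.5² + 2.0²) ≈ 4.0.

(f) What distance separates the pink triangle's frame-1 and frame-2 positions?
2.9

The pink triangle moved from (9.5, 0.7) to (7.0, 2.1), a distance of √(2.5² + 1.4²) ≈ 2.9.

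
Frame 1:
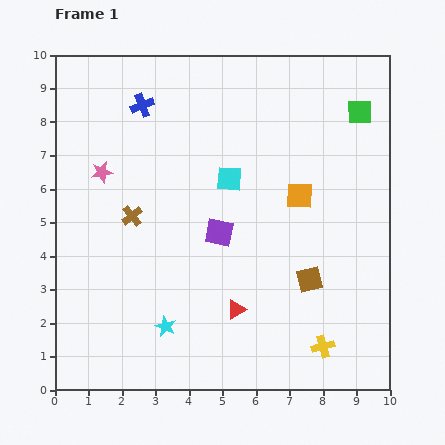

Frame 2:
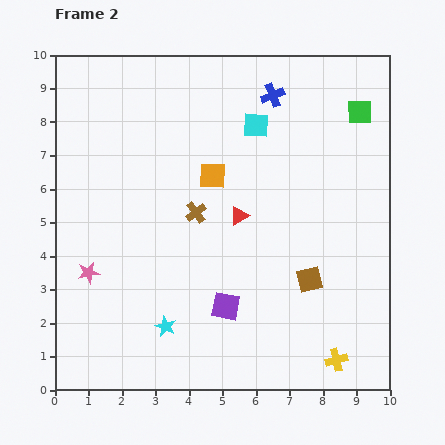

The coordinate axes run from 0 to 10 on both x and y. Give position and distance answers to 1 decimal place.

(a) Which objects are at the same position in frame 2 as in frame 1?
the brown square, the green square, the cyan star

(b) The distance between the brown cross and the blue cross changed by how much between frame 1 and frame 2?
+0.9

Distance in frame 1: 3.3. Distance in frame 2: 4.2.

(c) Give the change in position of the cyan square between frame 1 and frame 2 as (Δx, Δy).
(0.8, 1.6)

The cyan square was at (5.2, 6.3) in frame 1 and (6.0, 7.9) in frame 2.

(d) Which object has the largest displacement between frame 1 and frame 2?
the blue cross

(moved 3.9; next 3.0)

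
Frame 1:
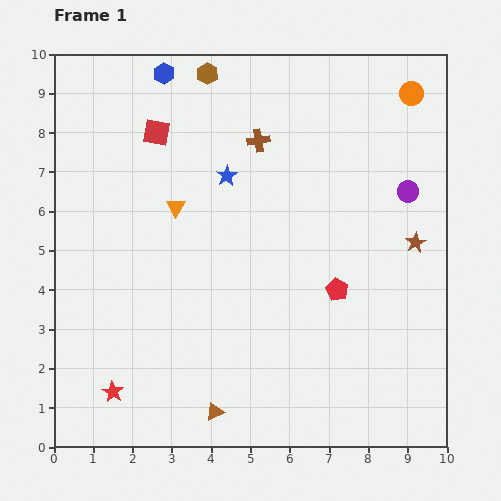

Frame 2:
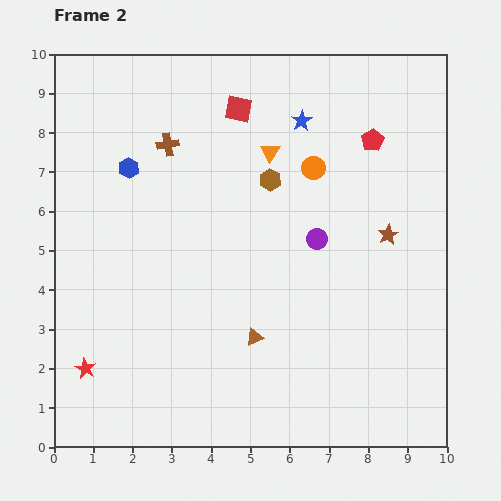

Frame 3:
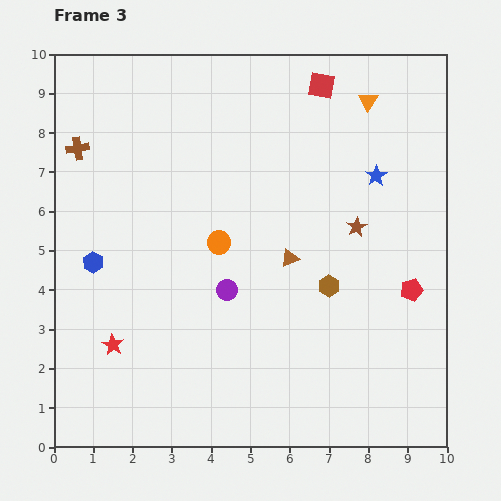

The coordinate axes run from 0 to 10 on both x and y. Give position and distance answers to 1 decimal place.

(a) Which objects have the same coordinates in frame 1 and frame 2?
none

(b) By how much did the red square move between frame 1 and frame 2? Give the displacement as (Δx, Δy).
(2.1, 0.6)

The red square was at (2.6, 8.0) in frame 1 and (4.7, 8.6) in frame 2.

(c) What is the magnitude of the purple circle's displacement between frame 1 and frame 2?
2.6

The purple circle moved from (9.0, 6.5) to (6.7, 5.3), a distance of √(2.3² + 1.2²) ≈ 2.6.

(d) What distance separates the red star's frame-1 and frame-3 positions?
1.2

The red star moved from (1.5, 1.4) to (1.5, 2.6), a distance of √(0.0² + 1.2²) ≈ 1.2.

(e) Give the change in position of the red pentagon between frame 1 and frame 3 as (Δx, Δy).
(1.9, 0.0)

The red pentagon was at (7.2, 4.0) in frame 1 and (9.1, 4.0) in frame 3.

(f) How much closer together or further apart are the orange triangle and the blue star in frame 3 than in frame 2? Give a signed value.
+0.8

Distance in frame 2: 1.1. Distance in frame 3: 1.9.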